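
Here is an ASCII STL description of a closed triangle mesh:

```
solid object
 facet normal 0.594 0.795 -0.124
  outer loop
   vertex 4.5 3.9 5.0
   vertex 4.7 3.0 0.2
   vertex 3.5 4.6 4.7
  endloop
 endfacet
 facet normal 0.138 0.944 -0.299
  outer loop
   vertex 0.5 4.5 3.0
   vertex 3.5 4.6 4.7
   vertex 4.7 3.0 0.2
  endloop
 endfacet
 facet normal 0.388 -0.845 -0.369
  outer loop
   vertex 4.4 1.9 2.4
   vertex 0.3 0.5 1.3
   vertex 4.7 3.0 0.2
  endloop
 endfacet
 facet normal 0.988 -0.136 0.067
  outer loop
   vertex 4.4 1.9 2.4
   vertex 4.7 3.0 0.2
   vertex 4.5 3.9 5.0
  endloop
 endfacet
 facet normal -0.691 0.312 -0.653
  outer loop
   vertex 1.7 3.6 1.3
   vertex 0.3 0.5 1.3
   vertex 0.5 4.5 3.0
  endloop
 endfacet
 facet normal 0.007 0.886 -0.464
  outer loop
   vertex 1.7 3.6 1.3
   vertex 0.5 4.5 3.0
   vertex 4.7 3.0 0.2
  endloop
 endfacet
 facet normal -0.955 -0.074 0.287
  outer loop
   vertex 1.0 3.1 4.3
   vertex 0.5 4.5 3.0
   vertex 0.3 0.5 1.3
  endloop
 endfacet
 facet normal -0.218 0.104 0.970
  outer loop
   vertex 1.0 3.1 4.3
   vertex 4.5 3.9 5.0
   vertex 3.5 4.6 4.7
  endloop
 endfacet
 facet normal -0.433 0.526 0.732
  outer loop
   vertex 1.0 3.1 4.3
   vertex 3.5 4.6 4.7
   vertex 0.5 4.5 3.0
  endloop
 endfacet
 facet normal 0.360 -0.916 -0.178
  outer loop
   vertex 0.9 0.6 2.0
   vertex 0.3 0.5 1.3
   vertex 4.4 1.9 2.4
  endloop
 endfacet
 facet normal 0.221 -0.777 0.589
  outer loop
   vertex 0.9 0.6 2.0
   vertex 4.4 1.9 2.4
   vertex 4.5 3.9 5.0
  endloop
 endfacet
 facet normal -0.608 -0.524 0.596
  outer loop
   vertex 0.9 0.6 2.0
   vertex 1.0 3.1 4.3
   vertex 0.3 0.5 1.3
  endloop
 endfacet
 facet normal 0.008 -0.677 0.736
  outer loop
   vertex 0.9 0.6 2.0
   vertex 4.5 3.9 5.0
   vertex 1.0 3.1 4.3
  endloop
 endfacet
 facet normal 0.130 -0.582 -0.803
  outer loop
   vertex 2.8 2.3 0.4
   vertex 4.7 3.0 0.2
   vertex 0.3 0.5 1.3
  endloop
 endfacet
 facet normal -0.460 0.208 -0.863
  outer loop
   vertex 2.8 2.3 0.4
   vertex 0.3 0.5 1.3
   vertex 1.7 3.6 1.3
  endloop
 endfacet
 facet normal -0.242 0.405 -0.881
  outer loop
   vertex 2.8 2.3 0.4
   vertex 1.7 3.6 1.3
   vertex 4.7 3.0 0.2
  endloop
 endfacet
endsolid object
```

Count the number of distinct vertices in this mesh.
10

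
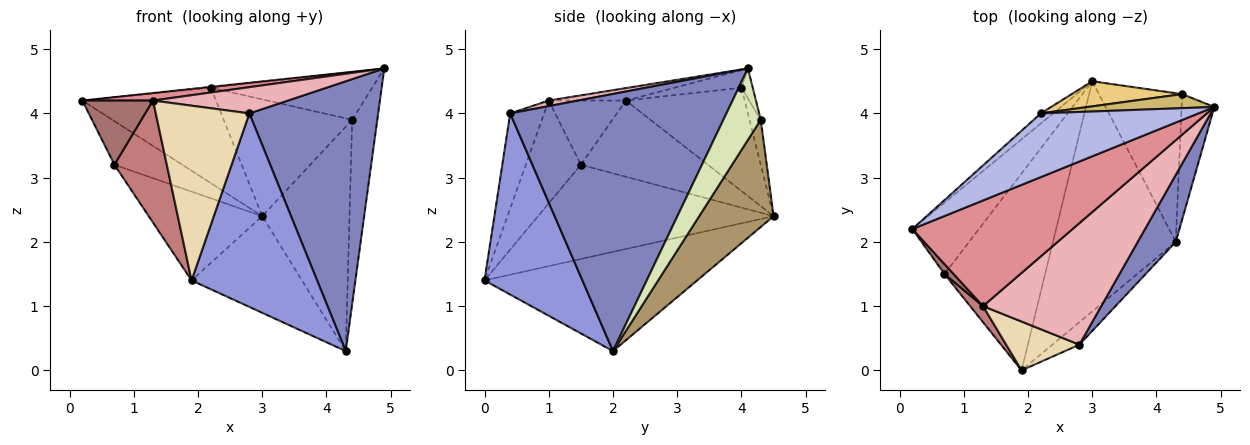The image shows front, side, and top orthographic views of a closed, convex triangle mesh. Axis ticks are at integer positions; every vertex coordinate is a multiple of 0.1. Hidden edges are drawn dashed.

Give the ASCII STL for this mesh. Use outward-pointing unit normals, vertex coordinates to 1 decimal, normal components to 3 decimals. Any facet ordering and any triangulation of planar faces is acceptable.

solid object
 facet normal -0.598 0.310 -0.739
  outer loop
   vertex 4.3 2.0 0.3
   vertex 1.9 0.0 1.4
   vertex 3.0 4.5 2.4
  endloop
 endfacet
 facet normal 0.852 -0.508 0.126
  outer loop
   vertex 2.8 0.4 4.0
   vertex 4.3 2.0 0.3
   vertex 4.9 4.1 4.7
  endloop
 endfacet
 facet normal 0.613 -0.785 -0.091
  outer loop
   vertex 2.8 0.4 4.0
   vertex 1.9 0.0 1.4
   vertex 4.3 2.0 0.3
  endloop
 endfacet
 facet normal -0.111 0.013 0.994
  outer loop
   vertex 2.2 4.0 4.4
   vertex 0.2 2.2 4.2
   vertex 4.9 4.1 4.7
  endloop
 endfacet
 facet normal -0.663 0.745 -0.079
  outer loop
   vertex 2.2 4.0 4.4
   vertex 3.0 4.5 2.4
   vertex 0.2 2.2 4.2
  endloop
 endfacet
 facet normal -0.699 0.373 -0.610
  outer loop
   vertex 0.7 1.5 3.2
   vertex 0.2 2.2 4.2
   vertex 3.0 4.5 2.4
  endloop
 endfacet
 facet normal -0.649 0.313 -0.693
  outer loop
   vertex 0.7 1.5 3.2
   vertex 3.0 4.5 2.4
   vertex 1.9 0.0 1.4
  endloop
 endfacet
 facet normal 0.776 0.521 -0.355
  outer loop
   vertex 4.4 4.3 3.9
   vertex 4.9 4.1 4.7
   vertex 4.3 2.0 0.3
  endloop
 endfacet
 facet normal 0.579 0.679 -0.450
  outer loop
   vertex 4.4 4.3 3.9
   vertex 4.3 2.0 0.3
   vertex 3.0 4.5 2.4
  endloop
 endfacet
 facet normal -0.067 0.957 0.281
  outer loop
   vertex 4.4 4.3 3.9
   vertex 2.2 4.0 4.4
   vertex 4.9 4.1 4.7
  endloop
 endfacet
 facet normal -0.085 0.974 0.209
  outer loop
   vertex 4.4 4.3 3.9
   vertex 3.0 4.5 2.4
   vertex 2.2 4.0 4.4
  endloop
 endfacet
 facet normal -0.330 -0.909 0.254
  outer loop
   vertex 1.3 1.0 4.2
   vertex 1.9 0.0 1.4
   vertex 2.8 0.4 4.0
  endloop
 endfacet
 facet normal -0.733 -0.672 0.104
  outer loop
   vertex 1.3 1.0 4.2
   vertex 0.2 2.2 4.2
   vertex 0.7 1.5 3.2
  endloop
 endfacet
 facet normal -0.722 -0.686 0.090
  outer loop
   vertex 1.3 1.0 4.2
   vertex 0.7 1.5 3.2
   vertex 1.9 0.0 1.4
  endloop
 endfacet
 facet normal -0.077 -0.071 0.995
  outer loop
   vertex 1.3 1.0 4.2
   vertex 4.9 4.1 4.7
   vertex 0.2 2.2 4.2
  endloop
 endfacet
 facet normal 0.046 -0.211 0.976
  outer loop
   vertex 1.3 1.0 4.2
   vertex 2.8 0.4 4.0
   vertex 4.9 4.1 4.7
  endloop
 endfacet
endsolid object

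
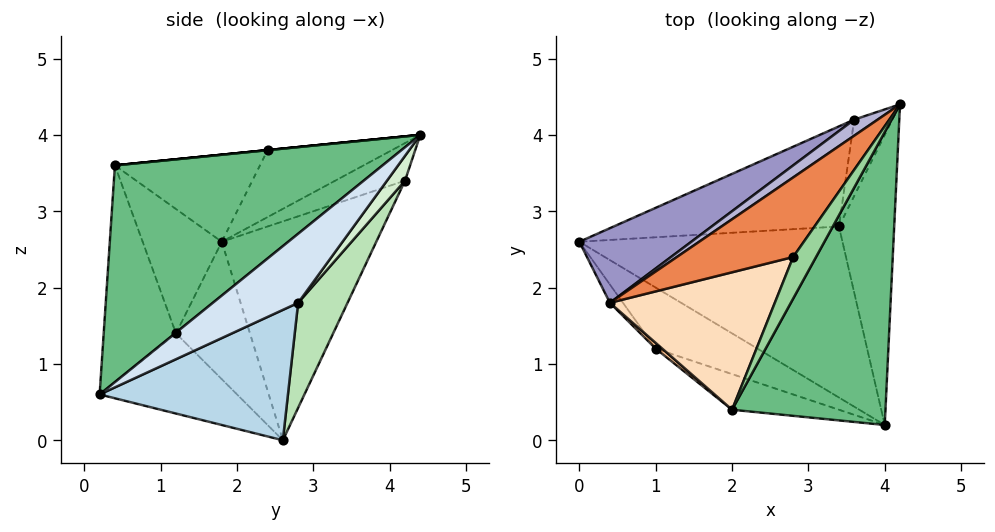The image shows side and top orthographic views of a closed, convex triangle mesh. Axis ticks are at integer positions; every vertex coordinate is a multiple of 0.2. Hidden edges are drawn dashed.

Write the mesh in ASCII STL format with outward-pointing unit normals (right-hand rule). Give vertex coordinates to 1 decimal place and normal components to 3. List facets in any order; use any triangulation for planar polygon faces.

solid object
 facet normal -0.391 -0.775 -0.496
  outer loop
   vertex 1.0 1.2 1.4
   vertex 0.0 2.6 0.0
   vertex 4.0 0.2 0.6
  endloop
 endfacet
 facet normal -0.775 -0.627 -0.074
  outer loop
   vertex 0.4 1.8 2.6
   vertex 0.0 2.6 0.0
   vertex 1.0 1.2 1.4
  endloop
 endfacet
 facet normal 0.395 0.459 -0.796
  outer loop
   vertex 3.4 2.8 1.8
   vertex 4.0 0.2 0.6
   vertex 0.0 2.6 0.0
  endloop
 endfacet
 facet normal 0.707 0.424 -0.566
  outer loop
   vertex 3.4 2.8 1.8
   vertex 4.2 4.4 4.0
   vertex 4.0 0.2 0.6
  endloop
 endfacet
 facet normal -0.483 0.254 0.838
  outer loop
   vertex 2.8 2.4 3.8
   vertex 4.2 4.4 4.0
   vertex 0.4 1.8 2.6
  endloop
 endfacet
 facet normal -0.353 -0.919 -0.174
  outer loop
   vertex 2.0 0.4 3.6
   vertex 1.0 1.2 1.4
   vertex 4.0 0.2 0.6
  endloop
 endfacet
 facet normal -0.670 -0.741 0.035
  outer loop
   vertex 2.0 0.4 3.6
   vertex 0.4 1.8 2.6
   vertex 1.0 1.2 1.4
  endloop
 endfacet
 facet normal -0.465 0.098 0.880
  outer loop
   vertex 2.0 0.4 3.6
   vertex 2.8 2.4 3.8
   vertex 0.4 1.8 2.6
  endloop
 endfacet
 facet normal 0.728 -0.452 0.515
  outer loop
   vertex 2.0 0.4 3.6
   vertex 4.0 0.2 0.6
   vertex 4.2 4.4 4.0
  endloop
 endfacet
 facet normal 0.000 -0.100 0.995
  outer loop
   vertex 2.0 0.4 3.6
   vertex 4.2 4.4 4.0
   vertex 2.8 2.4 3.8
  endloop
 endfacet
 facet normal 0.302 0.698 -0.649
  outer loop
   vertex 3.6 4.2 3.4
   vertex 3.4 2.8 1.8
   vertex 0.0 2.6 0.0
  endloop
 endfacet
 facet normal 0.409 0.661 -0.629
  outer loop
   vertex 3.6 4.2 3.4
   vertex 4.2 4.4 4.0
   vertex 3.4 2.8 1.8
  endloop
 endfacet
 facet normal -0.619 0.719 0.316
  outer loop
   vertex 3.6 4.2 3.4
   vertex 0.0 2.6 0.0
   vertex 0.4 1.8 2.6
  endloop
 endfacet
 facet normal -0.614 0.690 0.383
  outer loop
   vertex 3.6 4.2 3.4
   vertex 0.4 1.8 2.6
   vertex 4.2 4.4 4.0
  endloop
 endfacet
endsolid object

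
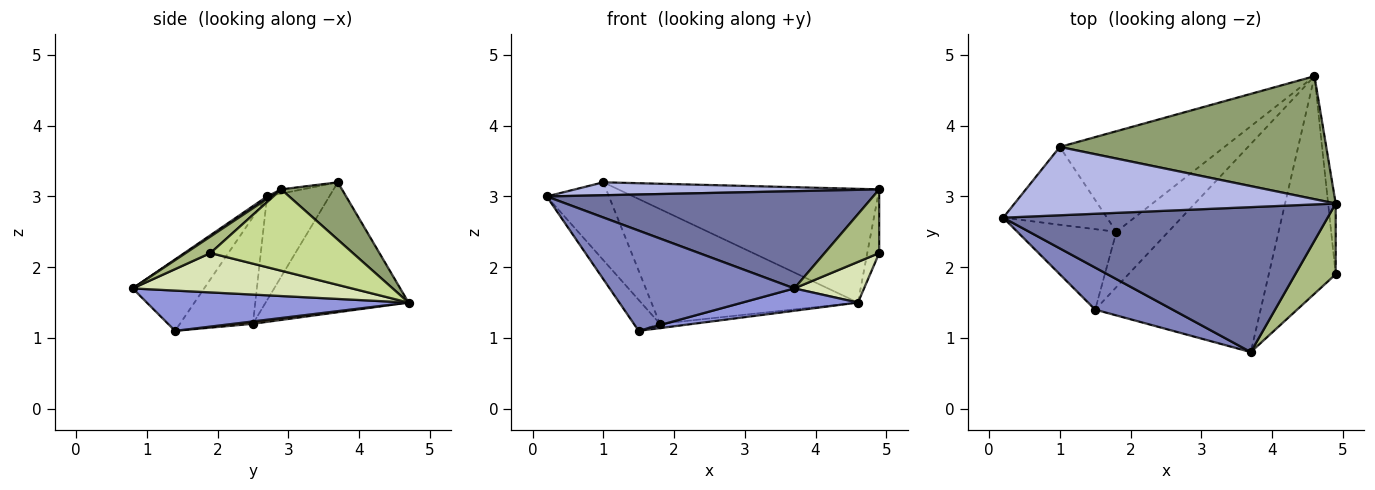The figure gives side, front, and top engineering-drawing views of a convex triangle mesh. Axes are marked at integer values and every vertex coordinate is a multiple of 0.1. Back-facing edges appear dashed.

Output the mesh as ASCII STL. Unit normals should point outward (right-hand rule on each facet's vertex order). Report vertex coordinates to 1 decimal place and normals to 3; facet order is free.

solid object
 facet normal 0.006 -0.557 0.830
  outer loop
   vertex 3.7 0.8 1.7
   vertex 4.9 2.9 3.1
   vertex 0.2 2.7 3.0
  endloop
 endfacet
 facet normal -0.336 -0.869 0.364
  outer loop
   vertex 1.5 1.4 1.1
   vertex 3.7 0.8 1.7
   vertex 0.2 2.7 3.0
  endloop
 endfacet
 facet normal 0.235 -0.104 -0.966
  outer loop
   vertex 1.5 1.4 1.1
   vertex 4.6 4.7 1.5
   vertex 3.7 0.8 1.7
  endloop
 endfacet
 facet normal -0.013 -0.186 0.982
  outer loop
   vertex 1.0 3.7 3.2
   vertex 0.2 2.7 3.0
   vertex 4.9 2.9 3.1
  endloop
 endfacet
 facet normal 0.156 0.671 0.725
  outer loop
   vertex 1.0 3.7 3.2
   vertex 4.9 2.9 3.1
   vertex 4.6 4.7 1.5
  endloop
 endfacet
 facet normal 0.290 -0.640 0.711
  outer loop
   vertex 4.9 1.9 2.2
   vertex 4.9 2.9 3.1
   vertex 3.7 0.8 1.7
  endloop
 endfacet
 facet normal 0.992 0.083 -0.092
  outer loop
   vertex 4.9 1.9 2.2
   vertex 4.6 4.7 1.5
   vertex 4.9 2.9 3.1
  endloop
 endfacet
 facet normal 0.500 -0.159 -0.851
  outer loop
   vertex 4.9 1.9 2.2
   vertex 3.7 0.8 1.7
   vertex 4.6 4.7 1.5
  endloop
 endfacet
 facet normal 0.045 0.078 -0.996
  outer loop
   vertex 1.8 2.5 1.2
   vertex 4.6 4.7 1.5
   vertex 1.5 1.4 1.1
  endloop
 endfacet
 facet normal -0.461 0.667 -0.585
  outer loop
   vertex 1.8 2.5 1.2
   vertex 1.0 3.7 3.2
   vertex 4.6 4.7 1.5
  endloop
 endfacet
 facet normal -0.709 0.253 -0.658
  outer loop
   vertex 1.8 2.5 1.2
   vertex 1.5 1.4 1.1
   vertex 0.2 2.7 3.0
  endloop
 endfacet
 facet normal -0.577 0.577 -0.577
  outer loop
   vertex 1.8 2.5 1.2
   vertex 0.2 2.7 3.0
   vertex 1.0 3.7 3.2
  endloop
 endfacet
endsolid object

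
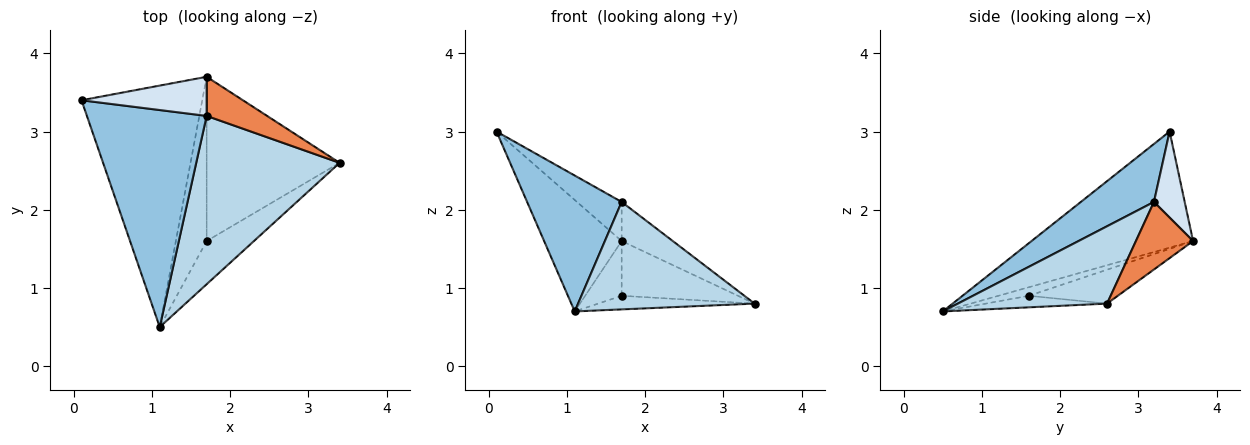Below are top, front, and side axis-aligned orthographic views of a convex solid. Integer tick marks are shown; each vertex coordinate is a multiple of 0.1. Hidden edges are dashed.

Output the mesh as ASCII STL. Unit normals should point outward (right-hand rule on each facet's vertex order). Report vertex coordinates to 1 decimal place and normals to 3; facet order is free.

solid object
 facet normal -0.658 0.316 -0.684
  outer loop
   vertex 1.7 3.7 1.6
   vertex 1.1 0.5 0.7
   vertex 0.1 3.4 3.0
  endloop
 endfacet
 facet normal 0.380 -0.491 0.784
  outer loop
   vertex 1.7 3.2 2.1
   vertex 0.1 3.4 3.0
   vertex 1.1 0.5 0.7
  endloop
 endfacet
 facet normal 0.414 -0.490 0.767
  outer loop
   vertex 1.7 3.2 2.1
   vertex 1.1 0.5 0.7
   vertex 3.4 2.6 0.8
  endloop
 endfacet
 facet normal 0.437 0.636 0.636
  outer loop
   vertex 1.7 3.2 2.1
   vertex 1.7 3.7 1.6
   vertex 0.1 3.4 3.0
  endloop
 endfacet
 facet normal 0.620 0.555 0.555
  outer loop
   vertex 1.7 3.2 2.1
   vertex 3.4 2.6 0.8
   vertex 1.7 3.7 1.6
  endloop
 endfacet
 facet normal -0.227 0.293 -0.929
  outer loop
   vertex 1.7 1.6 0.9
   vertex 3.4 2.6 0.8
   vertex 1.1 0.5 0.7
  endloop
 endfacet
 facet normal -0.235 0.307 -0.922
  outer loop
   vertex 1.7 1.6 0.9
   vertex 1.7 3.7 1.6
   vertex 3.4 2.6 0.8
  endloop
 endfacet
 facet normal -0.255 0.306 -0.917
  outer loop
   vertex 1.7 1.6 0.9
   vertex 1.1 0.5 0.7
   vertex 1.7 3.7 1.6
  endloop
 endfacet
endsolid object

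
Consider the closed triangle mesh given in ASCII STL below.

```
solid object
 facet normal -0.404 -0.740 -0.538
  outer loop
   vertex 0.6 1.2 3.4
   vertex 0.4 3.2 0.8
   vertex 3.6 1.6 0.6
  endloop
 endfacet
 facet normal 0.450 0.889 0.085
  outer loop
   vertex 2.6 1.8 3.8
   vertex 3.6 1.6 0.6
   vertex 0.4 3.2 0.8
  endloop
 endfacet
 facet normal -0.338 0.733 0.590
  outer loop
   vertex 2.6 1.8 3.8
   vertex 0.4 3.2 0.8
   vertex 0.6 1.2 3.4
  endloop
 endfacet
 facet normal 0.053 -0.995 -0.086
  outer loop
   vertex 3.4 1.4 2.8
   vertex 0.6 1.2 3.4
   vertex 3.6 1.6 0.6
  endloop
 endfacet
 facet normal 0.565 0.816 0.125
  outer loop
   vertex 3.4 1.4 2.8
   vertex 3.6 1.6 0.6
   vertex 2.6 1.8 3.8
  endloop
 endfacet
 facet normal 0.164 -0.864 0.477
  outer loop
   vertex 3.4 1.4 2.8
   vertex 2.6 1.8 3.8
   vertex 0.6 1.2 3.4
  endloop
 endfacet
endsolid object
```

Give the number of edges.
9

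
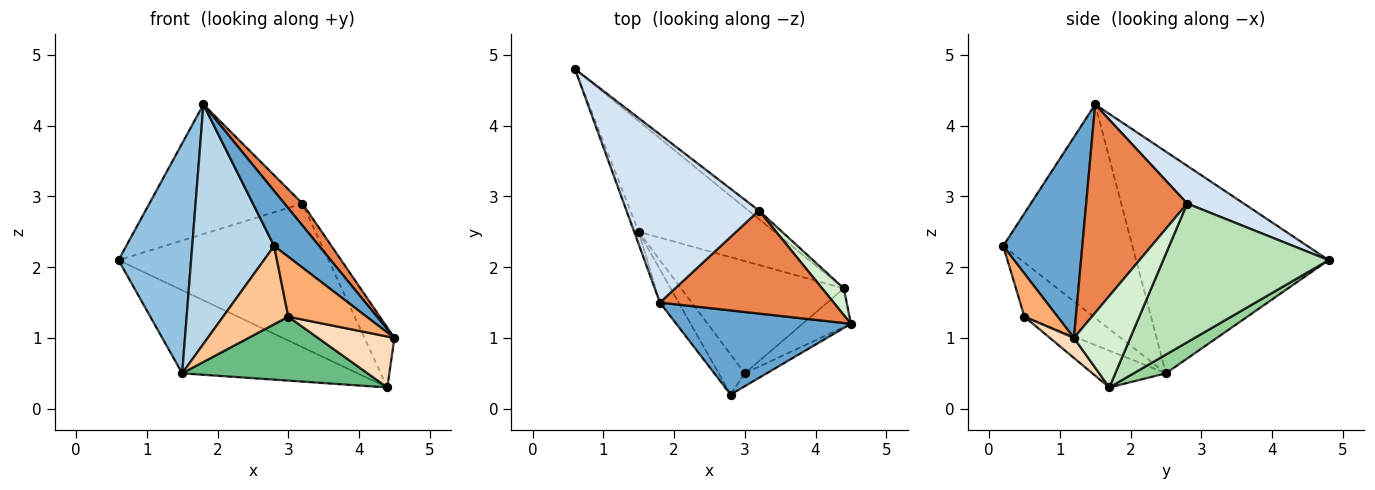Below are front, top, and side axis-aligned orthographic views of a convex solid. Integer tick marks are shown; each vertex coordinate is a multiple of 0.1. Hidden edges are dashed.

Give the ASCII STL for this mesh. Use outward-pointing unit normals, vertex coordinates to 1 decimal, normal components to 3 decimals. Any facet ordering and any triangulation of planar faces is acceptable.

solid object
 facet normal 0.693 -0.395 0.603
  outer loop
   vertex 1.8 1.5 4.3
   vertex 2.8 0.2 2.3
   vertex 4.5 1.2 1.0
  endloop
 endfacet
 facet normal -0.935 -0.353 -0.019
  outer loop
   vertex 1.5 2.5 0.5
   vertex 1.8 1.5 4.3
   vertex 0.6 4.8 2.1
  endloop
 endfacet
 facet normal -0.842 -0.534 -0.074
  outer loop
   vertex 1.5 2.5 0.5
   vertex 2.8 0.2 2.3
   vertex 1.8 1.5 4.3
  endloop
 endfacet
 facet normal 0.220 0.595 0.773
  outer loop
   vertex 3.2 2.8 2.9
   vertex 0.6 4.8 2.1
   vertex 1.8 1.5 4.3
  endloop
 endfacet
 facet normal 0.761 -0.136 0.635
  outer loop
   vertex 3.2 2.8 2.9
   vertex 1.8 1.5 4.3
   vertex 4.5 1.2 1.0
  endloop
 endfacet
 facet normal 0.383 -0.903 -0.194
  outer loop
   vertex 3.0 0.5 1.3
   vertex 4.5 1.2 1.0
   vertex 2.8 0.2 2.3
  endloop
 endfacet
 facet normal -0.686 -0.647 -0.331
  outer loop
   vertex 3.0 0.5 1.3
   vertex 2.8 0.2 2.3
   vertex 1.5 2.5 0.5
  endloop
 endfacet
 facet normal 0.243 -0.773 -0.587
  outer loop
   vertex 4.4 1.7 0.3
   vertex 4.5 1.2 1.0
   vertex 3.0 0.5 1.3
  endloop
 endfacet
 facet normal -0.193 -0.486 -0.853
  outer loop
   vertex 4.4 1.7 0.3
   vertex 3.0 0.5 1.3
   vertex 1.5 2.5 0.5
  endloop
 endfacet
 facet normal 0.110 0.596 -0.795
  outer loop
   vertex 4.4 1.7 0.3
   vertex 1.5 2.5 0.5
   vertex 0.6 4.8 2.1
  endloop
 endfacet
 facet normal 0.618 0.785 -0.047
  outer loop
   vertex 4.4 1.7 0.3
   vertex 0.6 4.8 2.1
   vertex 3.2 2.8 2.9
  endloop
 endfacet
 facet normal 0.864 0.459 0.205
  outer loop
   vertex 4.4 1.7 0.3
   vertex 3.2 2.8 2.9
   vertex 4.5 1.2 1.0
  endloop
 endfacet
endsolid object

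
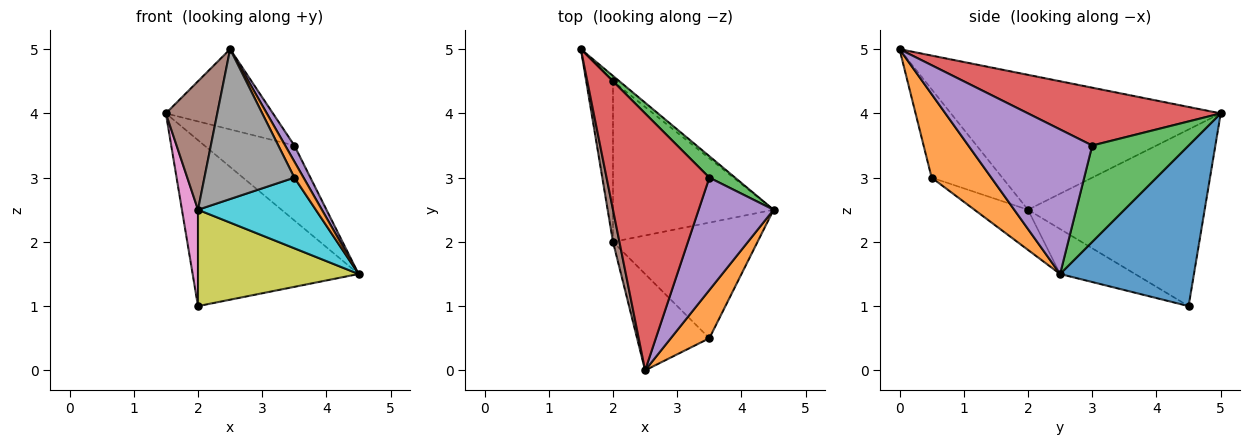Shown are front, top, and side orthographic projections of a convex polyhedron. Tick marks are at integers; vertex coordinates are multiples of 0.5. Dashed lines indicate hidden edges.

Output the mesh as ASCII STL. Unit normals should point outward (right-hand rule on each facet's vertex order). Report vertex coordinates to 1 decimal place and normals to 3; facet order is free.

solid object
 facet normal 0.628 0.778 -0.025
  outer loop
   vertex 2.0 4.5 1.0
   vertex 1.5 5.0 4.0
   vertex 4.5 2.5 1.5
  endloop
 endfacet
 facet normal 0.899 -0.138 0.415
  outer loop
   vertex 3.5 0.5 3.0
   vertex 4.5 2.5 1.5
   vertex 2.5 0.0 5.0
  endloop
 endfacet
 facet normal 0.718 0.670 0.191
  outer loop
   vertex 3.5 3.0 3.5
   vertex 4.5 2.5 1.5
   vertex 1.5 5.0 4.0
  endloop
 endfacet
 facet normal 0.473 0.263 0.841
  outer loop
   vertex 3.5 3.0 3.5
   vertex 1.5 5.0 4.0
   vertex 2.5 0.0 5.0
  endloop
 endfacet
 facet normal 0.886 -0.066 0.459
  outer loop
   vertex 3.5 3.0 3.5
   vertex 2.5 0.0 5.0
   vertex 4.5 2.5 1.5
  endloop
 endfacet
 facet normal -0.981 -0.187 0.047
  outer loop
   vertex 2.0 2.0 2.5
   vertex 2.5 0.0 5.0
   vertex 1.5 5.0 4.0
  endloop
 endfacet
 facet normal -0.985 -0.090 -0.149
  outer loop
   vertex 2.0 2.0 2.5
   vertex 1.5 5.0 4.0
   vertex 2.0 4.5 1.0
  endloop
 endfacet
 facet normal -0.551 -0.702 -0.451
  outer loop
   vertex 2.0 2.0 2.5
   vertex 3.5 0.5 3.0
   vertex 2.5 0.0 5.0
  endloop
 endfacet
 facet normal -0.233 -0.500 -0.834
  outer loop
   vertex 2.0 2.0 2.5
   vertex 2.0 4.5 1.0
   vertex 4.5 2.5 1.5
  endloop
 endfacet
 facet normal -0.231 -0.507 -0.830
  outer loop
   vertex 2.0 2.0 2.5
   vertex 4.5 2.5 1.5
   vertex 3.5 0.5 3.0
  endloop
 endfacet
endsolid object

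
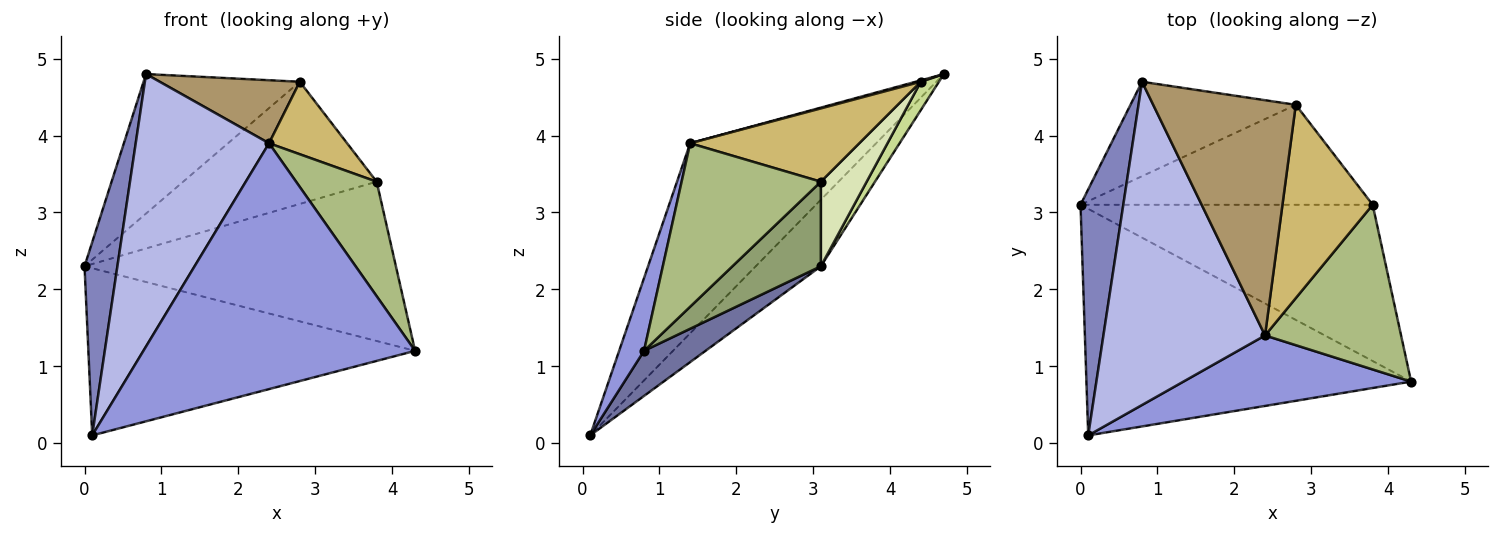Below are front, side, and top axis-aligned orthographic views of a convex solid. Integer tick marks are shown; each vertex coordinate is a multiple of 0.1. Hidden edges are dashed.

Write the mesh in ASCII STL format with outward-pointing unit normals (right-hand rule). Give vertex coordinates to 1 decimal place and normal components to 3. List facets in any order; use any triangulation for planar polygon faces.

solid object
 facet normal 0.111 0.590 -0.800
  outer loop
   vertex 0.1 0.1 0.1
   vertex 0.0 3.1 2.3
   vertex 4.3 0.8 1.2
  endloop
 endfacet
 facet normal -0.774 -0.391 0.498
  outer loop
   vertex 0.8 4.7 4.8
   vertex 0.0 3.1 2.3
   vertex 0.1 0.1 0.1
  endloop
 endfacet
 facet normal 0.088 -0.958 0.275
  outer loop
   vertex 2.4 1.4 3.9
   vertex 0.1 0.1 0.1
   vertex 4.3 0.8 1.2
  endloop
 endfacet
 facet normal -0.669 -0.479 0.569
  outer loop
   vertex 2.4 1.4 3.9
   vertex 0.8 4.7 4.8
   vertex 0.1 0.1 0.1
  endloop
 endfacet
 facet normal 0.199 0.700 -0.686
  outer loop
   vertex 3.8 3.1 3.4
   vertex 4.3 0.8 1.2
   vertex 0.0 3.1 2.3
  endloop
 endfacet
 facet normal 0.702 -0.406 0.585
  outer loop
   vertex 3.8 3.1 3.4
   vertex 2.4 1.4 3.9
   vertex 4.3 0.8 1.2
  endloop
 endfacet
 facet normal 0.096 0.824 -0.558
  outer loop
   vertex 2.8 4.4 4.7
   vertex 0.0 3.1 2.3
   vertex 0.8 4.7 4.8
  endloop
 endfacet
 facet normal 0.180 0.761 -0.623
  outer loop
   vertex 2.8 4.4 4.7
   vertex 3.8 3.1 3.4
   vertex 0.0 3.1 2.3
  endloop
 endfacet
 facet normal 0.009 -0.259 0.966
  outer loop
   vertex 2.8 4.4 4.7
   vertex 0.8 4.7 4.8
   vertex 2.4 1.4 3.9
  endloop
 endfacet
 facet normal 0.605 -0.279 0.745
  outer loop
   vertex 2.8 4.4 4.7
   vertex 2.4 1.4 3.9
   vertex 3.8 3.1 3.4
  endloop
 endfacet
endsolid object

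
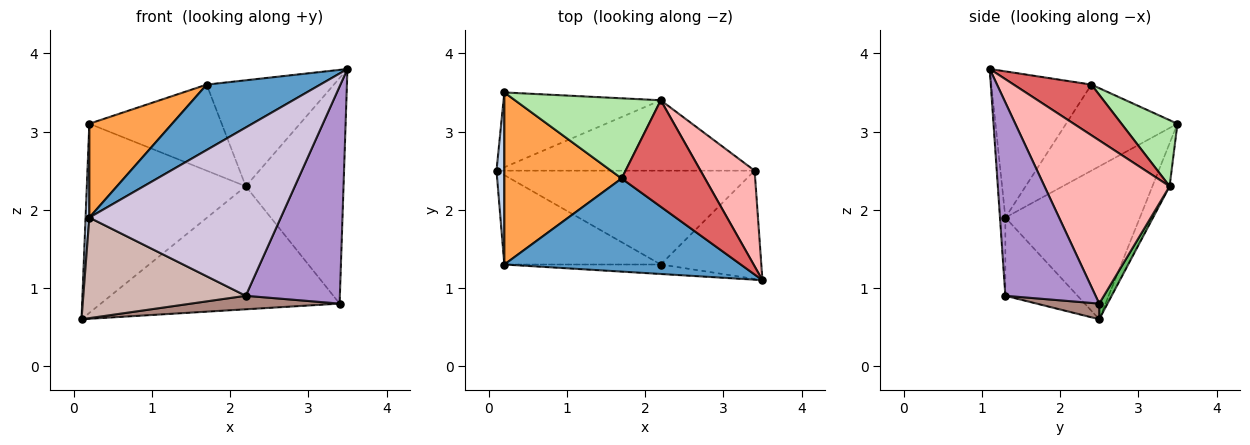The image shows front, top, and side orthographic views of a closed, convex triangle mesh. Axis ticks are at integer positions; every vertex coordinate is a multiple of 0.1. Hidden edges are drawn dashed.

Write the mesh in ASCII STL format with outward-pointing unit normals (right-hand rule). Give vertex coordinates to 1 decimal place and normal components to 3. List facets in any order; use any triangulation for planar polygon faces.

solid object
 facet normal -0.451 -0.513 0.730
  outer loop
   vertex 0.2 1.3 1.9
   vertex 3.5 1.1 3.8
   vertex 1.7 2.4 3.6
  endloop
 endfacet
 facet normal -0.998 -0.028 0.051
  outer loop
   vertex 0.2 1.3 1.9
   vertex 0.2 3.5 3.1
   vertex 0.1 2.5 0.6
  endloop
 endfacet
 facet normal -0.541 -0.403 0.738
  outer loop
   vertex 0.2 1.3 1.9
   vertex 1.7 2.4 3.6
   vertex 0.2 3.5 3.1
  endloop
 endfacet
 facet normal -0.100 0.925 -0.366
  outer loop
   vertex 2.2 3.4 2.3
   vertex 0.1 2.5 0.6
   vertex 0.2 3.5 3.1
  endloop
 endfacet
 facet normal 0.030 0.868 -0.496
  outer loop
   vertex 2.2 3.4 2.3
   vertex 3.4 2.5 0.8
   vertex 0.1 2.5 0.6
  endloop
 endfacet
 facet normal 0.295 0.699 0.651
  outer loop
   vertex 2.2 3.4 2.3
   vertex 0.2 3.5 3.1
   vertex 1.7 2.4 3.6
  endloop
 endfacet
 facet normal 0.396 0.648 0.651
  outer loop
   vertex 2.2 3.4 2.3
   vertex 1.7 2.4 3.6
   vertex 3.5 1.1 3.8
  endloop
 endfacet
 facet normal 0.762 0.596 0.253
  outer loop
   vertex 2.2 3.4 2.3
   vertex 3.5 1.1 3.8
   vertex 3.4 2.5 0.8
  endloop
 endfacet
 facet normal 0.651 -0.679 -0.339
  outer loop
   vertex 2.2 1.3 0.9
   vertex 3.4 2.5 0.8
   vertex 3.5 1.1 3.8
  endloop
 endfacet
 facet normal -0.028 -0.998 -0.056
  outer loop
   vertex 2.2 1.3 0.9
   vertex 3.5 1.1 3.8
   vertex 0.2 1.3 1.9
  endloop
 endfacet
 facet normal 0.060 -0.142 -0.988
  outer loop
   vertex 2.2 1.3 0.9
   vertex 0.1 2.5 0.6
   vertex 3.4 2.5 0.8
  endloop
 endfacet
 facet normal -0.315 -0.709 -0.630
  outer loop
   vertex 2.2 1.3 0.9
   vertex 0.2 1.3 1.9
   vertex 0.1 2.5 0.6
  endloop
 endfacet
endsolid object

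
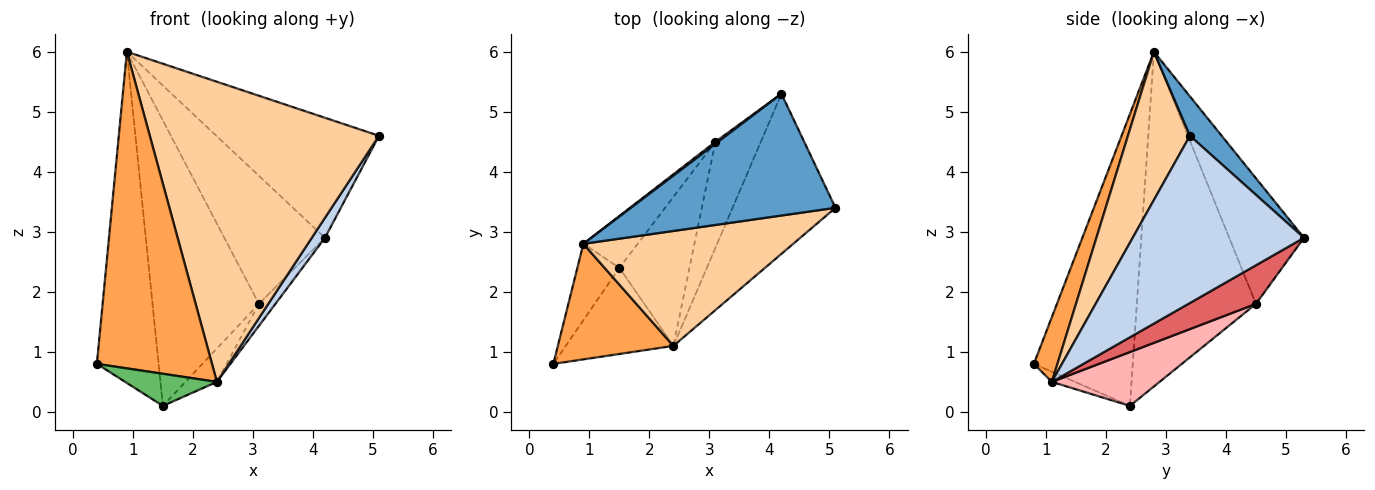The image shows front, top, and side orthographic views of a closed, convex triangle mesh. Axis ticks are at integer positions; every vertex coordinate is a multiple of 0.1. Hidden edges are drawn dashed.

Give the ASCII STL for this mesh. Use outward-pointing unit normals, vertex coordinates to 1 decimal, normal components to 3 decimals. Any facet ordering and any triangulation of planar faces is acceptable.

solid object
 facet normal 0.136 0.696 0.706
  outer loop
   vertex 0.9 2.8 6.0
   vertex 5.1 3.4 4.6
   vertex 4.2 5.3 2.9
  endloop
 endfacet
 facet normal 0.850 -0.065 -0.523
  outer loop
   vertex 2.4 1.1 0.5
   vertex 4.2 5.3 2.9
   vertex 5.1 3.4 4.6
  endloop
 endfacet
 facet normal 0.189 -0.922 0.337
  outer loop
   vertex 2.4 1.1 0.5
   vertex 0.9 2.8 6.0
   vertex 0.4 0.8 0.8
  endloop
 endfacet
 facet normal 0.245 -0.905 0.347
  outer loop
   vertex 2.4 1.1 0.5
   vertex 5.1 3.4 4.6
   vertex 0.9 2.8 6.0
  endloop
 endfacet
 facet normal -0.088 -0.348 -0.933
  outer loop
   vertex 1.5 2.4 0.1
   vertex 2.4 1.1 0.5
   vertex 0.4 0.8 0.8
  endloop
 endfacet
 facet normal -0.842 0.526 -0.121
  outer loop
   vertex 1.5 2.4 0.1
   vertex 0.4 0.8 0.8
   vertex 0.9 2.8 6.0
  endloop
 endfacet
 facet normal 0.639 0.156 -0.753
  outer loop
   vertex 3.1 4.5 1.8
   vertex 4.2 5.3 2.9
   vertex 2.4 1.1 0.5
  endloop
 endfacet
 facet normal 0.600 0.175 -0.781
  outer loop
   vertex 3.1 4.5 1.8
   vertex 2.4 1.1 0.5
   vertex 1.5 2.4 0.1
  endloop
 endfacet
 facet normal -0.596 0.803 0.013
  outer loop
   vertex 3.1 4.5 1.8
   vertex 0.9 2.8 6.0
   vertex 4.2 5.3 2.9
  endloop
 endfacet
 facet normal -0.740 0.661 -0.120
  outer loop
   vertex 3.1 4.5 1.8
   vertex 1.5 2.4 0.1
   vertex 0.9 2.8 6.0
  endloop
 endfacet
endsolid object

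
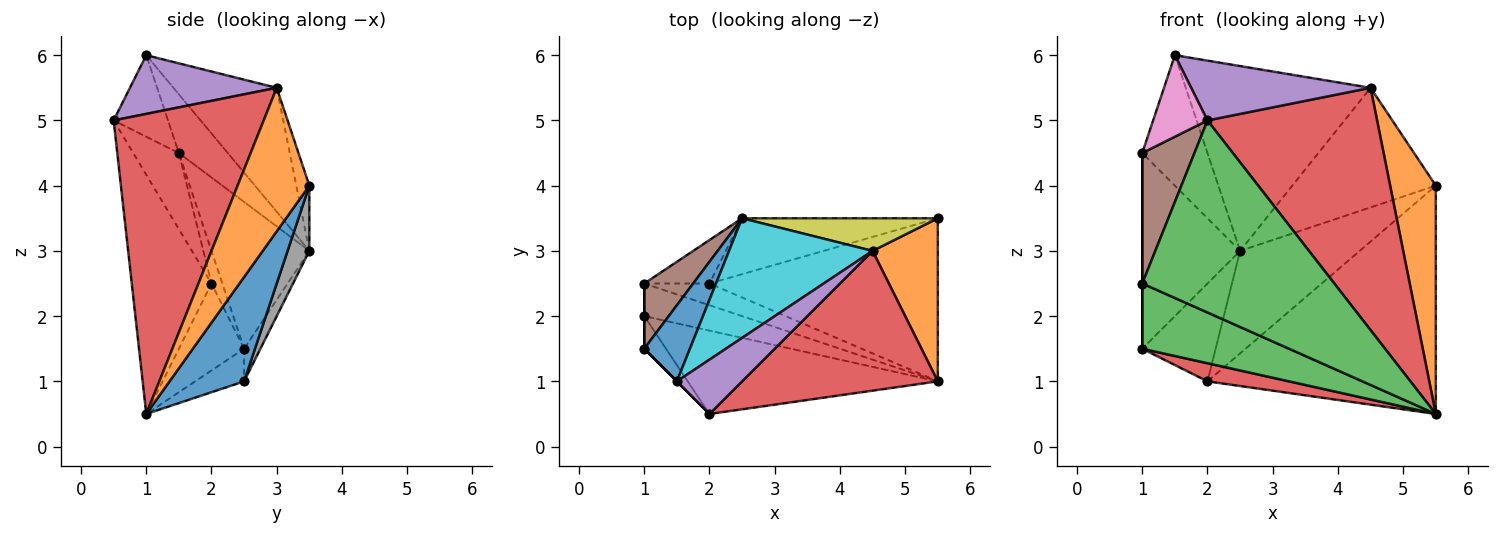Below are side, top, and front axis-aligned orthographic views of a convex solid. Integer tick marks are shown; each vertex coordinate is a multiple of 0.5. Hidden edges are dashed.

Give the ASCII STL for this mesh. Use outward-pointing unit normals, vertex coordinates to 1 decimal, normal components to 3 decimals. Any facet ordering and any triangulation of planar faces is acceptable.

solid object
 facet normal 0.257 0.786 -0.562
  outer loop
   vertex 2.0 2.5 1.0
   vertex 5.5 3.5 4.0
   vertex 5.5 1.0 0.5
  endloop
 endfacet
 facet normal 0.788 -0.501 0.358
  outer loop
   vertex 4.5 3.0 5.5
   vertex 5.5 1.0 0.5
   vertex 5.5 3.5 4.0
  endloop
 endfacet
 facet normal -0.356 -0.857 -0.372
  outer loop
   vertex 2.0 0.5 5.0
   vertex 1.0 2.0 2.5
   vertex 5.5 1.0 0.5
  endloop
 endfacet
 facet normal 0.608 -0.688 0.397
  outer loop
   vertex 2.0 0.5 5.0
   vertex 5.5 1.0 0.5
   vertex 4.5 3.0 5.5
  endloop
 endfacet
 facet normal 0.518 -0.633 0.575
  outer loop
   vertex 2.0 0.5 5.0
   vertex 4.5 3.0 5.5
   vertex 1.5 1.0 6.0
  endloop
 endfacet
 facet normal -0.647 -0.740 -0.185
  outer loop
   vertex 1.0 1.5 4.5
   vertex 1.0 2.0 2.5
   vertex 2.0 0.5 5.0
  endloop
 endfacet
 facet normal -0.707 -0.707 0.000
  outer loop
   vertex 1.0 1.5 4.5
   vertex 2.0 0.5 5.0
   vertex 1.5 1.0 6.0
  endloop
 endfacet
 facet normal 0.158 0.867 -0.473
  outer loop
   vertex 2.5 3.5 3.0
   vertex 5.5 3.5 4.0
   vertex 2.0 2.5 1.0
  endloop
 endfacet
 facet normal -0.087 0.961 0.262
  outer loop
   vertex 2.5 3.5 3.0
   vertex 4.5 3.0 5.5
   vertex 5.5 3.5 4.0
  endloop
 endfacet
 facet normal -0.425 0.760 0.492
  outer loop
   vertex 2.5 3.5 3.0
   vertex 1.5 1.0 6.0
   vertex 4.5 3.0 5.5
  endloop
 endfacet
 facet normal -0.544 0.725 0.423
  outer loop
   vertex 2.5 3.5 3.0
   vertex 1.0 1.5 4.5
   vertex 1.5 1.0 6.0
  endloop
 endfacet
 facet normal -0.199 0.896 -0.398
  outer loop
   vertex 1.0 2.5 1.5
   vertex 2.5 3.5 3.0
   vertex 2.0 2.5 1.0
  endloop
 endfacet
 facet normal -0.369 -0.831 -0.416
  outer loop
   vertex 1.0 2.5 1.5
   vertex 5.5 1.0 0.5
   vertex 1.0 2.0 2.5
  endloop
 endfacet
 facet normal -0.359 -0.598 -0.717
  outer loop
   vertex 1.0 2.5 1.5
   vertex 2.0 2.5 1.0
   vertex 5.5 1.0 0.5
  endloop
 endfacet
 facet normal -1.000 0.000 0.000
  outer loop
   vertex 1.0 2.5 1.5
   vertex 1.0 2.0 2.5
   vertex 1.0 1.5 4.5
  endloop
 endfacet
 facet normal -0.688 0.688 0.229
  outer loop
   vertex 1.0 2.5 1.5
   vertex 1.0 1.5 4.5
   vertex 2.5 3.5 3.0
  endloop
 endfacet
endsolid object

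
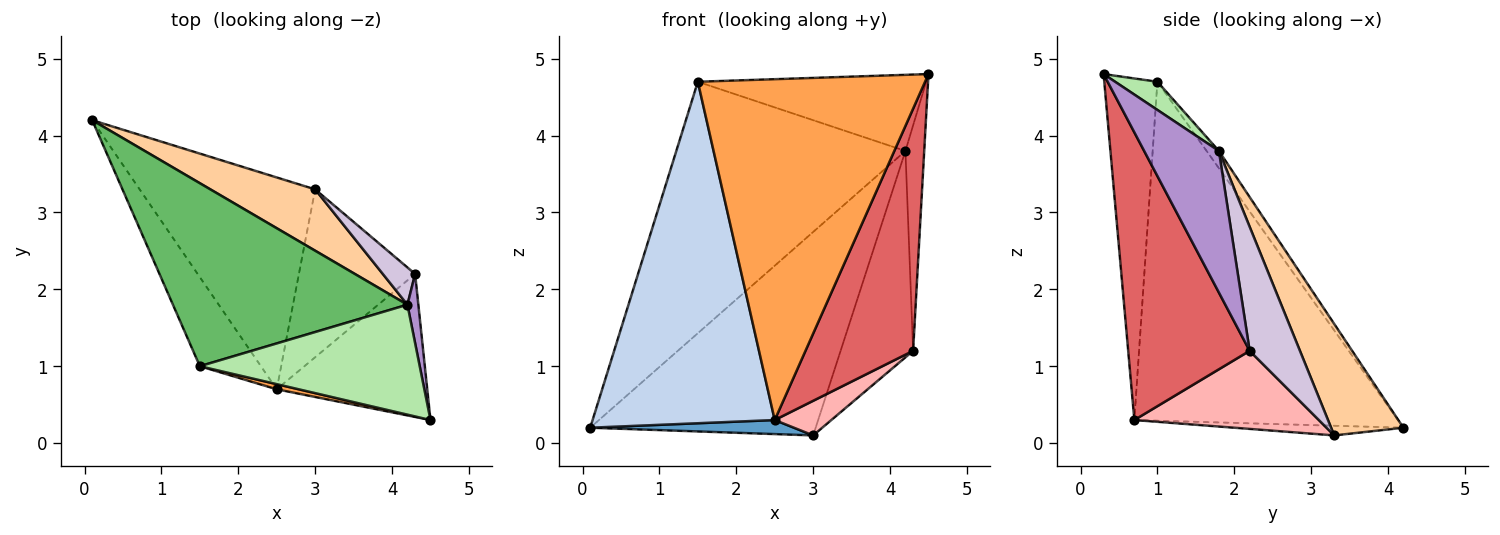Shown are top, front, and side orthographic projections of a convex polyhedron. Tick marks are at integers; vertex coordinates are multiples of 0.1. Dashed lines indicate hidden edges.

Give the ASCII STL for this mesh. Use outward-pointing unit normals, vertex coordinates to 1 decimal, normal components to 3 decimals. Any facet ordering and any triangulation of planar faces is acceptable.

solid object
 facet normal -0.055 -0.066 -0.996
  outer loop
   vertex 2.5 0.7 0.3
   vertex 0.1 4.2 0.2
   vertex 3.0 3.3 0.1
  endloop
 endfacet
 facet normal -0.814 -0.562 -0.147
  outer loop
   vertex 1.5 1.0 4.7
   vertex 0.1 4.2 0.2
   vertex 2.5 0.7 0.3
  endloop
 endfacet
 facet normal -0.228 -0.974 0.015
  outer loop
   vertex 1.5 1.0 4.7
   vertex 2.5 0.7 0.3
   vertex 4.5 0.3 4.8
  endloop
 endfacet
 facet normal 0.294 0.915 0.276
  outer loop
   vertex 4.2 1.8 3.8
   vertex 3.0 3.3 0.1
   vertex 0.1 4.2 0.2
  endloop
 endfacet
 facet normal -0.043 0.808 0.588
  outer loop
   vertex 4.2 1.8 3.8
   vertex 0.1 4.2 0.2
   vertex 1.5 1.0 4.7
  endloop
 endfacet
 facet normal 0.105 0.566 0.818
  outer loop
   vertex 4.2 1.8 3.8
   vertex 1.5 1.0 4.7
   vertex 4.5 0.3 4.8
  endloop
 endfacet
 facet normal 0.697 -0.618 -0.365
  outer loop
   vertex 4.3 2.2 1.2
   vertex 4.5 0.3 4.8
   vertex 2.5 0.7 0.3
  endloop
 endfacet
 facet normal 0.550 -0.169 -0.818
  outer loop
   vertex 4.3 2.2 1.2
   vertex 2.5 0.7 0.3
   vertex 3.0 3.3 0.1
  endloop
 endfacet
 facet normal 0.967 0.243 0.075
  outer loop
   vertex 4.3 2.2 1.2
   vertex 4.2 1.8 3.8
   vertex 4.5 0.3 4.8
  endloop
 endfacet
 facet normal 0.564 0.813 0.147
  outer loop
   vertex 4.3 2.2 1.2
   vertex 3.0 3.3 0.1
   vertex 4.2 1.8 3.8
  endloop
 endfacet
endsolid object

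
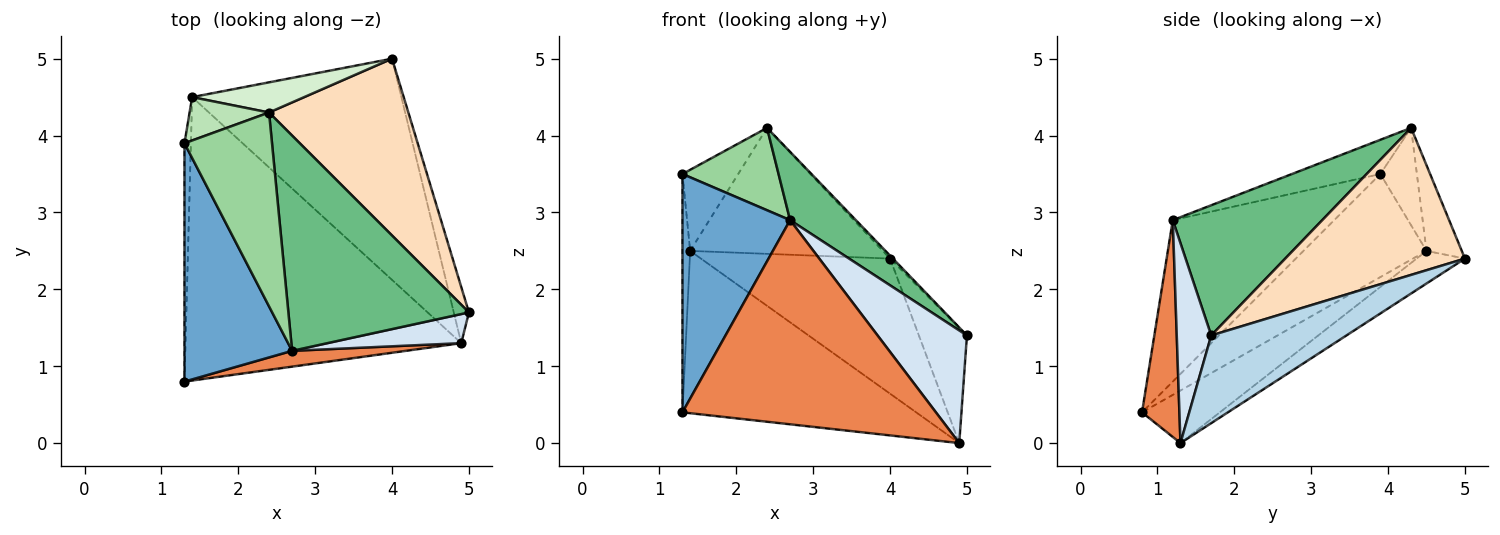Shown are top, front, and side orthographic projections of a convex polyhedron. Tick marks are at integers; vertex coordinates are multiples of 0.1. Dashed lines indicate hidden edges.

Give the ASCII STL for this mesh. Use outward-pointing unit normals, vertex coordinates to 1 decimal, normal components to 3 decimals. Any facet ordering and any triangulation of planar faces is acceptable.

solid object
 facet normal -0.728 -0.485 0.485
  outer loop
   vertex 2.7 1.2 2.9
   vertex 1.3 3.9 3.5
   vertex 1.3 0.8 0.4
  endloop
 endfacet
 facet normal -0.996 0.062 -0.062
  outer loop
   vertex 1.4 4.5 2.5
   vertex 1.3 0.8 0.4
   vertex 1.3 3.9 3.5
  endloop
 endfacet
 facet normal 0.930 0.331 -0.161
  outer loop
   vertex 4.9 1.3 0.0
   vertex 4.0 5.0 2.4
   vertex 5.0 1.7 1.4
  endloop
 endfacet
 facet normal 0.350 -0.907 0.234
  outer loop
   vertex 4.9 1.3 0.0
   vertex 5.0 1.7 1.4
   vertex 2.7 1.2 2.9
  endloop
 endfacet
 facet normal 0.145 -0.986 0.076
  outer loop
   vertex 4.9 1.3 0.0
   vertex 2.7 1.2 2.9
   vertex 1.3 0.8 0.4
  endloop
 endfacet
 facet normal -0.163 0.490 -0.856
  outer loop
   vertex 4.9 1.3 0.0
   vertex 1.3 0.8 0.4
   vertex 1.4 4.5 2.5
  endloop
 endfacet
 facet normal -0.132 0.517 -0.846
  outer loop
   vertex 4.9 1.3 0.0
   vertex 1.4 4.5 2.5
   vertex 4.0 5.0 2.4
  endloop
 endfacet
 facet normal 0.726 0.012 0.688
  outer loop
   vertex 2.4 4.3 4.1
   vertex 5.0 1.7 1.4
   vertex 4.0 5.0 2.4
  endloop
 endfacet
 facet normal 0.566 -0.249 0.785
  outer loop
   vertex 2.4 4.3 4.1
   vertex 2.7 1.2 2.9
   vertex 5.0 1.7 1.4
  endloop
 endfacet
 facet normal -0.339 -0.368 0.866
  outer loop
   vertex 2.4 4.3 4.1
   vertex 1.3 3.9 3.5
   vertex 2.7 1.2 2.9
  endloop
 endfacet
 facet normal -0.500 0.764 0.408
  outer loop
   vertex 2.4 4.3 4.1
   vertex 1.4 4.5 2.5
   vertex 1.3 3.9 3.5
  endloop
 endfacet
 facet normal -0.175 0.957 0.229
  outer loop
   vertex 2.4 4.3 4.1
   vertex 4.0 5.0 2.4
   vertex 1.4 4.5 2.5
  endloop
 endfacet
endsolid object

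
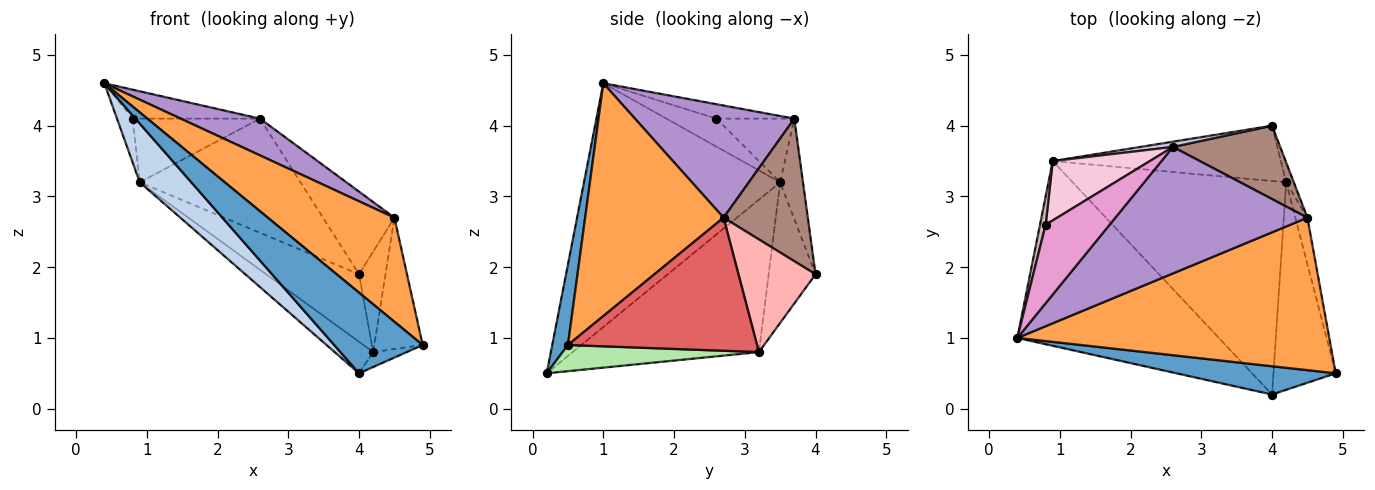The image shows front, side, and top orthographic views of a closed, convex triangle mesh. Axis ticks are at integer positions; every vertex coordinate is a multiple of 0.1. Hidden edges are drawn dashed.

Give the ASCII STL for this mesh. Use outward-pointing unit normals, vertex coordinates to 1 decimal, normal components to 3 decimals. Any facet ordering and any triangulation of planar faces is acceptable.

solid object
 facet normal 0.165 -0.931 0.327
  outer loop
   vertex 4.0 0.2 0.5
   vertex 4.9 0.5 0.9
   vertex 0.4 1.0 4.6
  endloop
 endfacet
 facet normal -0.755 -0.199 -0.624
  outer loop
   vertex 0.9 3.5 3.2
   vertex 4.0 0.2 0.5
   vertex 0.4 1.0 4.6
  endloop
 endfacet
 facet normal 0.525 -0.480 0.703
  outer loop
   vertex 4.5 2.7 2.7
   vertex 0.4 1.0 4.6
   vertex 4.9 0.5 0.9
  endloop
 endfacet
 facet normal -0.364 0.721 -0.590
  outer loop
   vertex 4.2 3.2 0.8
   vertex 0.9 3.5 3.2
   vertex 4.0 4.0 1.9
  endloop
 endfacet
 facet normal -0.577 0.119 -0.808
  outer loop
   vertex 4.2 3.2 0.8
   vertex 4.0 0.2 0.5
   vertex 0.9 3.5 3.2
  endloop
 endfacet
 facet normal 0.387 0.066 -0.920
  outer loop
   vertex 4.2 3.2 0.8
   vertex 4.9 0.5 0.9
   vertex 4.0 0.2 0.5
  endloop
 endfacet
 facet normal 0.965 0.247 -0.087
  outer loop
   vertex 4.2 3.2 0.8
   vertex 4.5 2.7 2.7
   vertex 4.9 0.5 0.9
  endloop
 endfacet
 facet normal 0.944 0.324 -0.064
  outer loop
   vertex 4.2 3.2 0.8
   vertex 4.0 4.0 1.9
   vertex 4.5 2.7 2.7
  endloop
 endfacet
 facet normal 0.489 -0.243 0.838
  outer loop
   vertex 2.6 3.7 4.1
   vertex 0.4 1.0 4.6
   vertex 4.5 2.7 2.7
  endloop
 endfacet
 facet normal -0.140 0.989 0.045
  outer loop
   vertex 2.6 3.7 4.1
   vertex 4.0 4.0 1.9
   vertex 0.9 3.5 3.2
  endloop
 endfacet
 facet normal 0.662 0.561 0.498
  outer loop
   vertex 2.6 3.7 4.1
   vertex 4.5 2.7 2.7
   vertex 4.0 4.0 1.9
  endloop
 endfacet
 facet normal -0.937 0.293 0.189
  outer loop
   vertex 0.8 2.6 4.1
   vertex 0.9 3.5 3.2
   vertex 0.4 1.0 4.6
  endloop
 endfacet
 facet normal -0.207 0.339 0.918
  outer loop
   vertex 0.8 2.6 4.1
   vertex 0.4 1.0 4.6
   vertex 2.6 3.7 4.1
  endloop
 endfacet
 facet normal -0.408 0.668 0.622
  outer loop
   vertex 0.8 2.6 4.1
   vertex 2.6 3.7 4.1
   vertex 0.9 3.5 3.2
  endloop
 endfacet
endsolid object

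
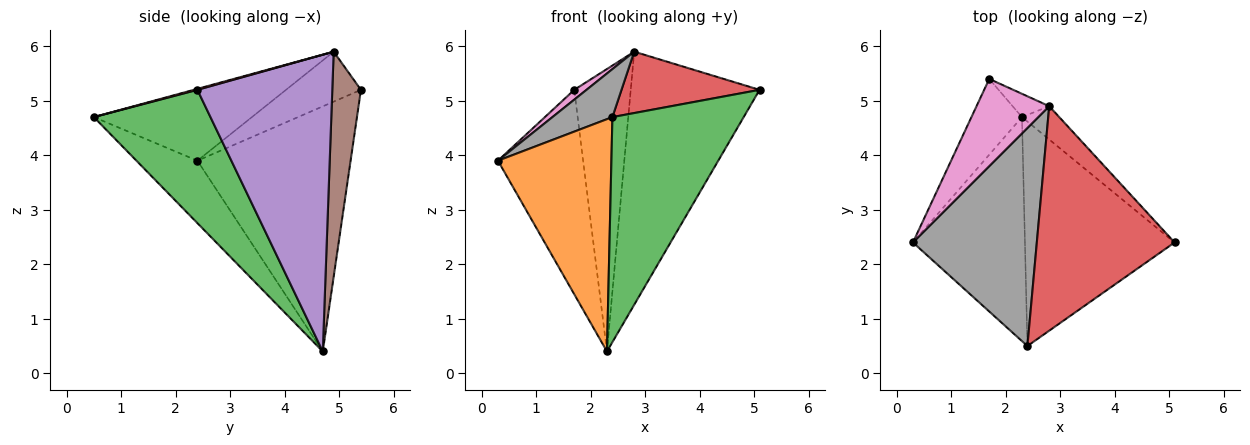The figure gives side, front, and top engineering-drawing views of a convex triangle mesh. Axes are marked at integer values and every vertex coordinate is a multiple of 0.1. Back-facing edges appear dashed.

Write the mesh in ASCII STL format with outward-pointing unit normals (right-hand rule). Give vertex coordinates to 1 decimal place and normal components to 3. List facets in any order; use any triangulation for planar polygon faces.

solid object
 facet normal -0.860 0.478 -0.177
  outer loop
   vertex 2.3 4.7 0.4
   vertex 0.3 2.4 3.9
   vertex 1.7 5.4 5.2
  endloop
 endfacet
 facet normal -0.361 -0.671 -0.647
  outer loop
   vertex 2.4 0.5 4.7
   vertex 0.3 2.4 3.9
   vertex 2.3 4.7 0.4
  endloop
 endfacet
 facet normal 0.532 -0.599 -0.598
  outer loop
   vertex 2.4 0.5 4.7
   vertex 2.3 4.7 0.4
   vertex 5.1 2.4 5.2
  endloop
 endfacet
 facet normal 0.007 -0.264 0.965
  outer loop
   vertex 2.8 4.9 5.9
   vertex 2.4 0.5 4.7
   vertex 5.1 2.4 5.2
  endloop
 endfacet
 facet normal 0.720 0.688 -0.090
  outer loop
   vertex 2.8 4.9 5.9
   vertex 5.1 2.4 5.2
   vertex 2.3 4.7 0.4
  endloop
 endfacet
 facet normal 0.451 0.890 -0.073
  outer loop
   vertex 2.8 4.9 5.9
   vertex 2.3 4.7 0.4
   vertex 1.7 5.4 5.2
  endloop
 endfacet
 facet normal -0.564 -0.092 0.821
  outer loop
   vertex 2.8 4.9 5.9
   vertex 1.7 5.4 5.2
   vertex 0.3 2.4 3.9
  endloop
 endfacet
 facet normal -0.493 -0.187 0.850
  outer loop
   vertex 2.8 4.9 5.9
   vertex 0.3 2.4 3.9
   vertex 2.4 0.5 4.7
  endloop
 endfacet
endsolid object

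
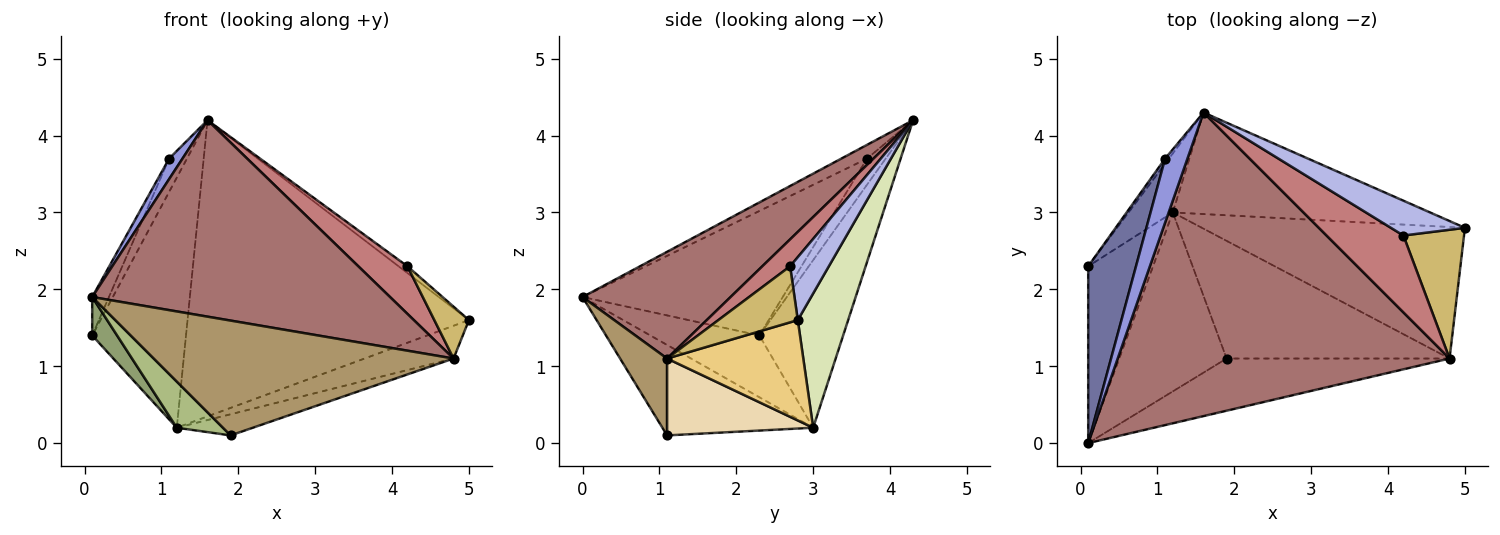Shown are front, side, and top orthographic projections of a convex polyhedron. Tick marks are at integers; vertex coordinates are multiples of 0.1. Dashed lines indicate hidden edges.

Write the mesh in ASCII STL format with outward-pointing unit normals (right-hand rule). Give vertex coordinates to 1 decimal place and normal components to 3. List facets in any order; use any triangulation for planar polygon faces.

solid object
 facet normal -0.931 0.078 0.357
  outer loop
   vertex 1.1 3.7 3.7
   vertex 0.1 2.3 1.4
   vertex 0.1 0.0 1.9
  endloop
 endfacet
 facet normal -0.719 0.687 -0.106
  outer loop
   vertex 1.1 3.7 3.7
   vertex 1.6 4.3 4.2
   vertex 0.1 2.3 1.4
  endloop
 endfacet
 facet normal -0.506 -0.263 0.821
  outer loop
   vertex 1.1 3.7 3.7
   vertex 0.1 0.0 1.9
   vertex 1.6 4.3 4.2
  endloop
 endfacet
 facet normal 0.641 0.147 0.753
  outer loop
   vertex 4.2 2.7 2.3
   vertex 5.0 2.8 1.6
   vertex 1.6 4.3 4.2
  endloop
 endfacet
 facet normal -0.681 -0.155 -0.715
  outer loop
   vertex 1.2 3.0 0.2
   vertex 0.1 0.0 1.9
   vertex 0.1 2.3 1.4
  endloop
 endfacet
 facet normal -0.632 -0.193 -0.750
  outer loop
   vertex 1.2 3.0 0.2
   vertex 1.9 1.1 0.1
   vertex 0.1 0.0 1.9
  endloop
 endfacet
 facet normal -0.656 0.734 -0.173
  outer loop
   vertex 1.2 3.0 0.2
   vertex 0.1 2.3 1.4
   vertex 1.6 4.3 4.2
  endloop
 endfacet
 facet normal 0.167 0.933 -0.320
  outer loop
   vertex 1.2 3.0 0.2
   vertex 1.6 4.3 4.2
   vertex 5.0 2.8 1.6
  endloop
 endfacet
 facet normal 0.141 -0.901 -0.410
  outer loop
   vertex 4.8 1.1 1.1
   vertex 0.1 0.0 1.9
   vertex 1.9 1.1 0.1
  endloop
 endfacet
 facet normal 0.651 -0.284 0.704
  outer loop
   vertex 4.8 1.1 1.1
   vertex 5.0 2.8 1.6
   vertex 4.2 2.7 2.3
  endloop
 endfacet
 facet normal 0.347 0.227 -0.910
  outer loop
   vertex 4.8 1.1 1.1
   vertex 1.2 3.0 0.2
   vertex 5.0 2.8 1.6
  endloop
 endfacet
 facet normal 0.321 0.167 -0.932
  outer loop
   vertex 4.8 1.1 1.1
   vertex 1.9 1.1 0.1
   vertex 1.2 3.0 0.2
  endloop
 endfacet
 facet normal 0.261 -0.524 0.811
  outer loop
   vertex 4.8 1.1 1.1
   vertex 1.6 4.3 4.2
   vertex 0.1 0.0 1.9
  endloop
 endfacet
 facet normal 0.285 -0.504 0.815
  outer loop
   vertex 4.8 1.1 1.1
   vertex 4.2 2.7 2.3
   vertex 1.6 4.3 4.2
  endloop
 endfacet
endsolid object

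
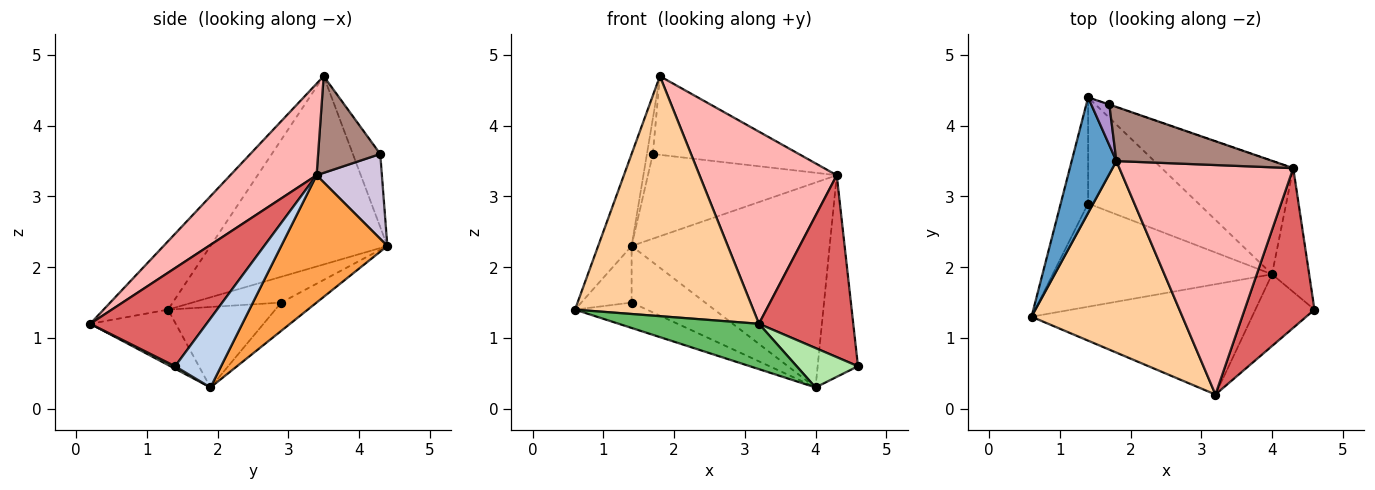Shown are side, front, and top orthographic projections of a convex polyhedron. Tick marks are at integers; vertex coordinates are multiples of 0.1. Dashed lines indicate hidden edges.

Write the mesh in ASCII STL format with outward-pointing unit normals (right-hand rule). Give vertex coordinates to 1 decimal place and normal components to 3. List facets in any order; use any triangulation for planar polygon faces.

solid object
 facet normal -0.957 0.181 0.227
  outer loop
   vertex 1.8 3.5 4.7
   vertex 1.4 4.4 2.3
   vertex 0.6 1.3 1.4
  endloop
 endfacet
 facet normal 0.697 0.611 -0.375
  outer loop
   vertex 4.0 1.9 0.3
   vertex 4.3 3.4 3.3
   vertex 4.6 1.4 0.6
  endloop
 endfacet
 facet normal 0.424 0.792 -0.439
  outer loop
   vertex 4.0 1.9 0.3
   vertex 1.4 4.4 2.3
   vertex 4.3 3.4 3.3
  endloop
 endfacet
 facet normal -0.272 -0.752 0.600
  outer loop
   vertex 3.2 0.2 1.2
   vertex 1.8 3.5 4.7
   vertex 0.6 1.3 1.4
  endloop
 endfacet
 facet normal -0.226 -0.371 -0.901
  outer loop
   vertex 3.2 0.2 1.2
   vertex 0.6 1.3 1.4
   vertex 4.0 1.9 0.3
  endloop
 endfacet
 facet normal 0.037 -0.481 -0.876
  outer loop
   vertex 3.2 0.2 1.2
   vertex 4.0 1.9 0.3
   vertex 4.6 1.4 0.6
  endloop
 endfacet
 facet normal 0.680 -0.551 0.484
  outer loop
   vertex 3.2 0.2 1.2
   vertex 4.6 1.4 0.6
   vertex 4.3 3.4 3.3
  endloop
 endfacet
 facet normal 0.374 -0.595 0.711
  outer loop
   vertex 3.2 0.2 1.2
   vertex 4.3 3.4 3.3
   vertex 1.8 3.5 4.7
  endloop
 endfacet
 facet normal -0.950 0.204 0.235
  outer loop
   vertex 1.7 4.3 3.6
   vertex 1.4 4.4 2.3
   vertex 1.8 3.5 4.7
  endloop
 endfacet
 facet normal 0.327 0.945 -0.003
  outer loop
   vertex 1.7 4.3 3.6
   vertex 4.3 3.4 3.3
   vertex 1.4 4.4 2.3
  endloop
 endfacet
 facet normal 0.331 0.777 0.535
  outer loop
   vertex 1.7 4.3 3.6
   vertex 1.8 3.5 4.7
   vertex 4.3 3.4 3.3
  endloop
 endfacet
 facet normal -0.639 0.362 -0.679
  outer loop
   vertex 1.4 2.9 1.5
   vertex 0.6 1.3 1.4
   vertex 1.4 4.4 2.3
  endloop
 endfacet
 facet normal -0.336 0.225 -0.915
  outer loop
   vertex 1.4 2.9 1.5
   vertex 4.0 1.9 0.3
   vertex 0.6 1.3 1.4
  endloop
 endfacet
 facet normal -0.221 0.459 -0.861
  outer loop
   vertex 1.4 2.9 1.5
   vertex 1.4 4.4 2.3
   vertex 4.0 1.9 0.3
  endloop
 endfacet
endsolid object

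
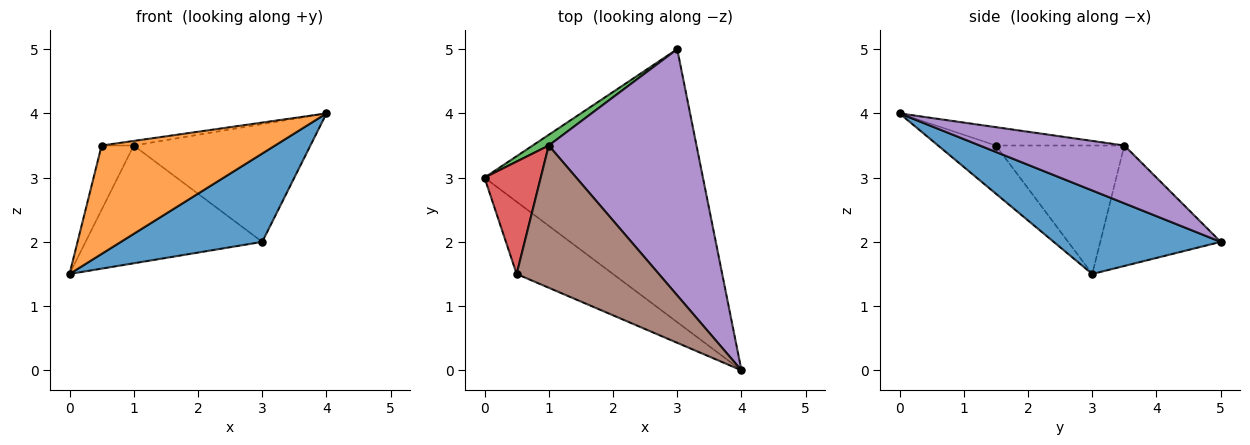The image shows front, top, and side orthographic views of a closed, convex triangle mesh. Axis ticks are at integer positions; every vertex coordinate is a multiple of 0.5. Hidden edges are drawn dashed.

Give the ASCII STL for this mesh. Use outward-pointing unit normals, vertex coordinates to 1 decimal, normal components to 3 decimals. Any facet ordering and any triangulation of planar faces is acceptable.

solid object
 facet normal 0.342 -0.289 -0.894
  outer loop
   vertex 3.0 5.0 2.0
   vertex 4.0 0.0 4.0
   vertex 0.0 3.0 1.5
  endloop
 endfacet
 facet normal -0.267 -0.802 -0.535
  outer loop
   vertex 0.5 1.5 3.5
   vertex 0.0 3.0 1.5
   vertex 4.0 0.0 4.0
  endloop
 endfacet
 facet normal -0.562 0.824 0.075
  outer loop
   vertex 1.0 3.5 3.5
   vertex 3.0 5.0 2.0
   vertex 0.0 3.0 1.5
  endloop
 endfacet
 facet normal -0.893 0.223 0.391
  outer loop
   vertex 1.0 3.5 3.5
   vertex 0.0 3.0 1.5
   vertex 0.5 1.5 3.5
  endloop
 endfacet
 facet normal 0.333 0.407 0.851
  outer loop
   vertex 1.0 3.5 3.5
   vertex 4.0 0.0 4.0
   vertex 3.0 5.0 2.0
  endloop
 endfacet
 facet normal -0.128 0.032 0.991
  outer loop
   vertex 1.0 3.5 3.5
   vertex 0.5 1.5 3.5
   vertex 4.0 0.0 4.0
  endloop
 endfacet
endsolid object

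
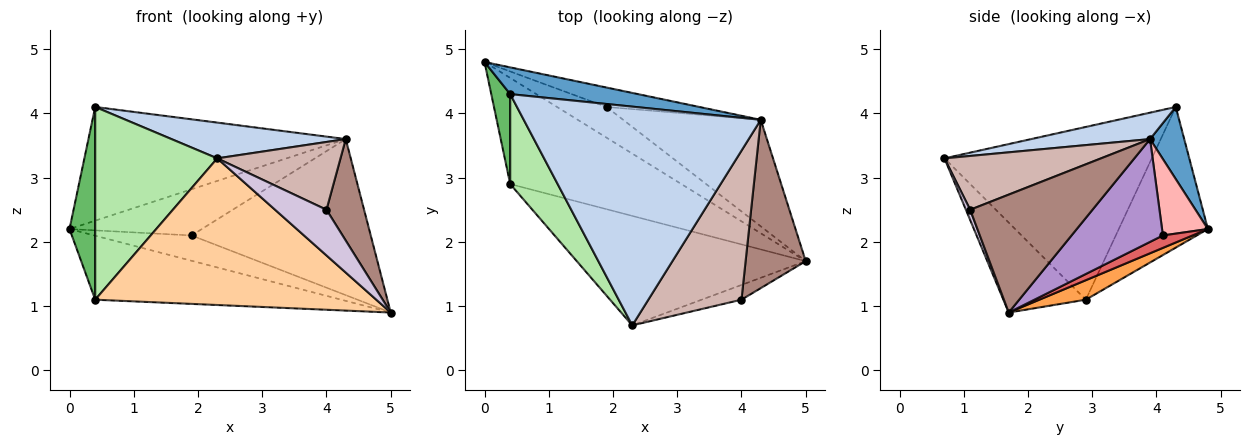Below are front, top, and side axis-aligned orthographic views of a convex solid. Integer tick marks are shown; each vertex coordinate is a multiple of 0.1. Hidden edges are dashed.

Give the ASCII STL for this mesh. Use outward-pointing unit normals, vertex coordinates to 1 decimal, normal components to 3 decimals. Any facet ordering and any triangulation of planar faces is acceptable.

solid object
 facet normal 0.128 0.965 0.227
  outer loop
   vertex 4.3 3.9 3.6
   vertex 0.0 4.8 2.2
   vertex 0.4 4.3 4.1
  endloop
 endfacet
 facet normal 0.109 -0.160 0.981
  outer loop
   vertex 4.3 3.9 3.6
   vertex 0.4 4.3 4.1
   vertex 2.3 0.7 3.3
  endloop
 endfacet
 facet normal 0.097 0.514 -0.852
  outer loop
   vertex 0.4 2.9 1.1
   vertex 0.0 4.8 2.2
   vertex 5.0 1.7 0.9
  endloop
 endfacet
 facet normal -0.229 -0.780 -0.582
  outer loop
   vertex 0.4 2.9 1.1
   vertex 5.0 1.7 0.9
   vertex 2.3 0.7 3.3
  endloop
 endfacet
 facet normal -0.953 -0.275 0.128
  outer loop
   vertex 0.4 2.9 1.1
   vertex 0.4 4.3 4.1
   vertex 0.0 4.8 2.2
  endloop
 endfacet
 facet normal -0.839 -0.494 0.230
  outer loop
   vertex 0.4 2.9 1.1
   vertex 2.3 0.7 3.3
   vertex 0.4 4.3 4.1
  endloop
 endfacet
 facet normal 0.190 0.624 -0.758
  outer loop
   vertex 1.9 4.1 2.1
   vertex 5.0 1.7 0.9
   vertex 0.0 4.8 2.2
  endloop
 endfacet
 facet normal 0.304 0.878 -0.369
  outer loop
   vertex 1.9 4.1 2.1
   vertex 0.0 4.8 2.2
   vertex 4.3 3.9 3.6
  endloop
 endfacet
 facet normal 0.388 0.761 -0.520
  outer loop
   vertex 1.9 4.1 2.1
   vertex 4.3 3.9 3.6
   vertex 5.0 1.7 0.9
  endloop
 endfacet
 facet normal 0.079 -0.949 -0.306
  outer loop
   vertex 4.0 1.1 2.5
   vertex 2.3 0.7 3.3
   vertex 5.0 1.7 0.9
  endloop
 endfacet
 facet normal 0.859 -0.264 0.438
  outer loop
   vertex 4.0 1.1 2.5
   vertex 5.0 1.7 0.9
   vertex 4.3 3.9 3.6
  endloop
 endfacet
 facet normal 0.465 -0.366 0.806
  outer loop
   vertex 4.0 1.1 2.5
   vertex 4.3 3.9 3.6
   vertex 2.3 0.7 3.3
  endloop
 endfacet
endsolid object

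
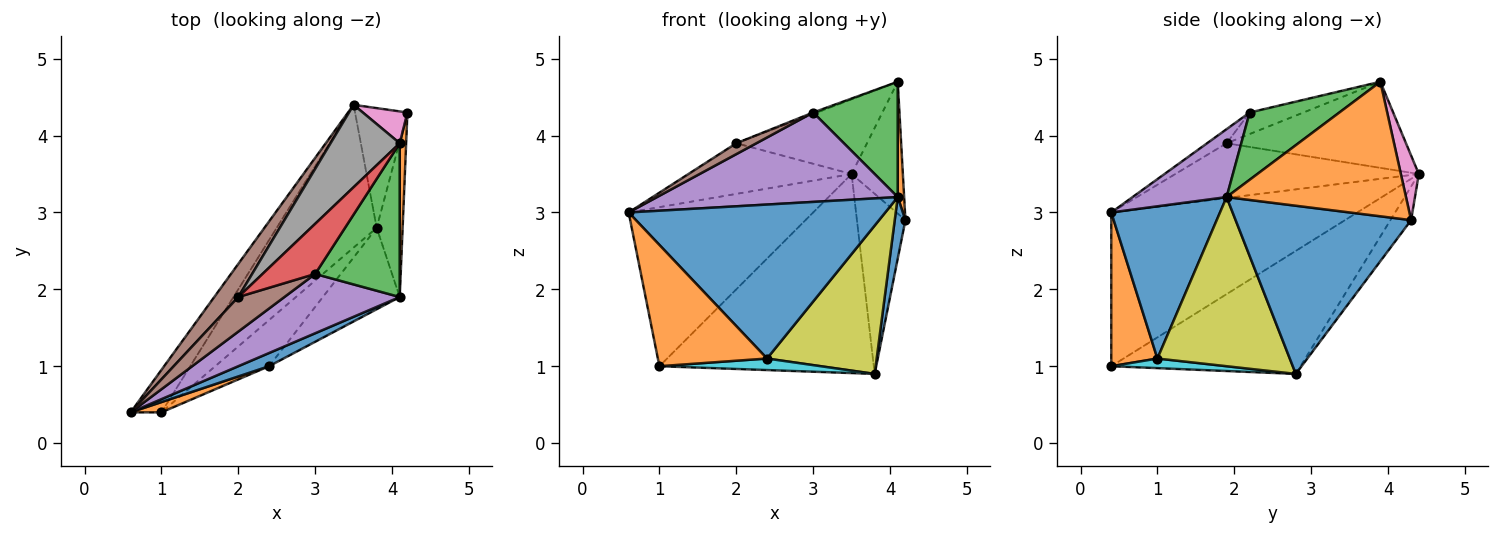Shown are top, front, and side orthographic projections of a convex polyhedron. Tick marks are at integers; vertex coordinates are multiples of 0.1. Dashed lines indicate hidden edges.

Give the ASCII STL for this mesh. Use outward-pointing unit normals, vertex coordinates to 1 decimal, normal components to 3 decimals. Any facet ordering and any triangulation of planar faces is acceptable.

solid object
 facet normal 0.987 -0.060 -0.152
  outer loop
   vertex 4.1 1.9 3.2
   vertex 3.8 2.8 0.9
   vertex 4.2 4.3 2.9
  endloop
 endfacet
 facet normal 0.998 -0.036 0.048
  outer loop
   vertex 4.1 1.9 3.2
   vertex 4.2 4.3 2.9
   vertex 4.1 3.9 4.7
  endloop
 endfacet
 facet normal -0.335 0.785 -0.522
  outer loop
   vertex 3.5 4.4 3.5
   vertex 4.2 4.3 2.9
   vertex 3.8 2.8 0.9
  endloop
 endfacet
 facet normal -0.583 0.660 -0.474
  outer loop
   vertex 3.5 4.4 3.5
   vertex 3.8 2.8 0.9
   vertex 1.0 0.4 1.0
  endloop
 endfacet
 facet normal -0.790 0.592 -0.158
  outer loop
   vertex 3.5 4.4 3.5
   vertex 1.0 0.4 1.0
   vertex 0.6 0.4 3.0
  endloop
 endfacet
 facet normal -0.781 0.523 0.342
  outer loop
   vertex 3.5 4.4 3.5
   vertex 0.6 0.4 3.0
   vertex 2.0 1.9 3.9
  endloop
 endfacet
 facet normal 0.322 0.920 0.222
  outer loop
   vertex 3.5 4.4 3.5
   vertex 4.1 3.9 4.7
   vertex 4.2 4.3 2.9
  endloop
 endfacet
 facet normal -0.678 0.494 0.545
  outer loop
   vertex 3.5 4.4 3.5
   vertex 2.0 1.9 3.9
   vertex 4.1 3.9 4.7
  endloop
 endfacet
 facet normal 0.727 -0.602 -0.330
  outer loop
   vertex 2.4 1.0 1.1
   vertex 3.8 2.8 0.9
   vertex 4.1 1.9 3.2
  endloop
 endfacet
 facet normal 0.171 -0.239 -0.956
  outer loop
   vertex 2.4 1.0 1.1
   vertex 1.0 0.4 1.0
   vertex 3.8 2.8 0.9
  endloop
 endfacet
 facet normal 0.389 -0.918 0.079
  outer loop
   vertex 2.4 1.0 1.1
   vertex 4.1 1.9 3.2
   vertex 0.6 0.4 3.0
  endloop
 endfacet
 facet normal 0.388 -0.918 0.078
  outer loop
   vertex 2.4 1.0 1.1
   vertex 0.6 0.4 3.0
   vertex 1.0 0.4 1.0
  endloop
 endfacet
 facet normal 0.537 -0.506 0.675
  outer loop
   vertex 3.0 2.2 4.3
   vertex 4.1 1.9 3.2
   vertex 4.1 3.9 4.7
  endloop
 endfacet
 facet normal -0.378 0.027 0.925
  outer loop
   vertex 3.0 2.2 4.3
   vertex 4.1 3.9 4.7
   vertex 2.0 1.9 3.9
  endloop
 endfacet
 facet normal 0.310 -0.792 0.526
  outer loop
   vertex 3.0 2.2 4.3
   vertex 0.6 0.4 3.0
   vertex 4.1 1.9 3.2
  endloop
 endfacet
 facet normal -0.280 -0.288 0.916
  outer loop
   vertex 3.0 2.2 4.3
   vertex 2.0 1.9 3.9
   vertex 0.6 0.4 3.0
  endloop
 endfacet
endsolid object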